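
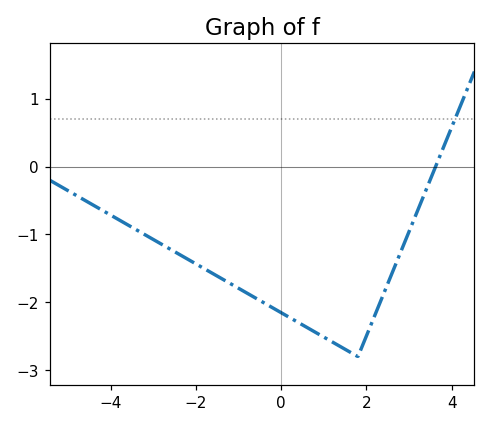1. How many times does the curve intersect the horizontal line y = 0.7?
1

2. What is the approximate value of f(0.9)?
-2.48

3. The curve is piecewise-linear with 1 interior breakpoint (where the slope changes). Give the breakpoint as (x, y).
(1.8, -2.8)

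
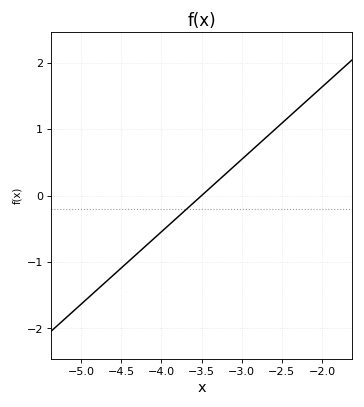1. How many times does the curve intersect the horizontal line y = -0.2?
1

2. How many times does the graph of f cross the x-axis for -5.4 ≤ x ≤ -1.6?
1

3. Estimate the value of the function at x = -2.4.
1.2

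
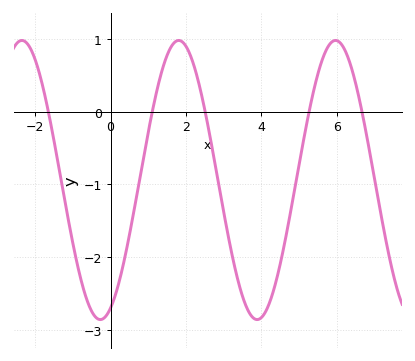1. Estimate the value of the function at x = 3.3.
-2.1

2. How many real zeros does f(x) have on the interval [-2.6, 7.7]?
5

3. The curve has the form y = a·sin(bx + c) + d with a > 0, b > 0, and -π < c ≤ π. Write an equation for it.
y = 1.92sin(1.5x - 1.2) - 0.94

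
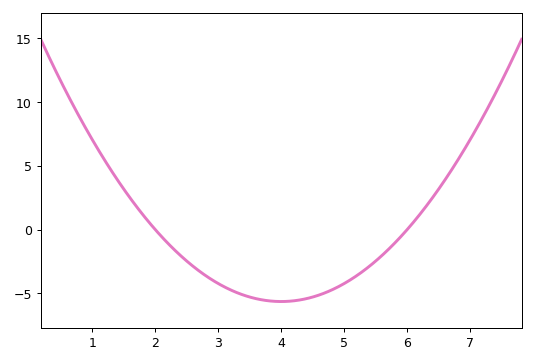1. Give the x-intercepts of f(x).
2, 6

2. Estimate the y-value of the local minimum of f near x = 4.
-5.5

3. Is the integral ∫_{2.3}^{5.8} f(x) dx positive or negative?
negative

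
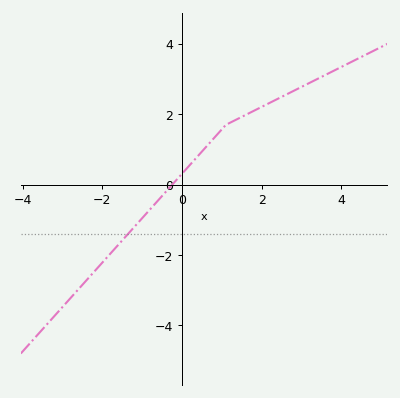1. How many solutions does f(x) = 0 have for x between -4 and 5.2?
1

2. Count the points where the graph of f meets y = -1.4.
1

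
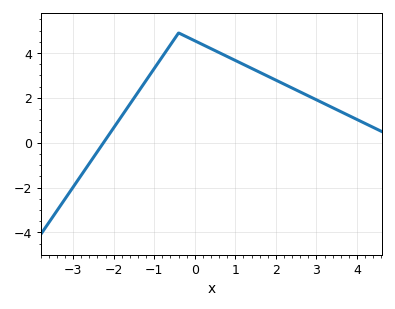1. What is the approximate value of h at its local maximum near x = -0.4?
4.9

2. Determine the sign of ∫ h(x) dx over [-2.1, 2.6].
positive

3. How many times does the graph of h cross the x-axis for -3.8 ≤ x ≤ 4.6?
1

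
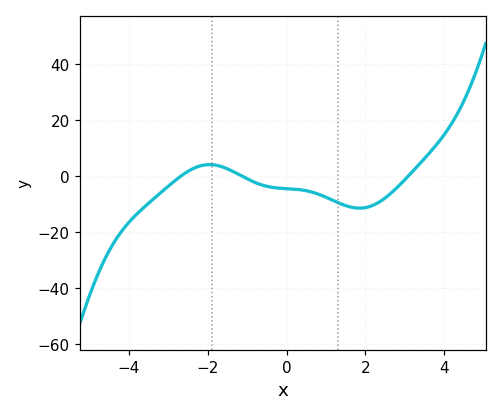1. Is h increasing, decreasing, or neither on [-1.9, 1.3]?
decreasing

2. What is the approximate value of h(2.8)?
-4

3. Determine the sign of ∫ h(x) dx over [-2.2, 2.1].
negative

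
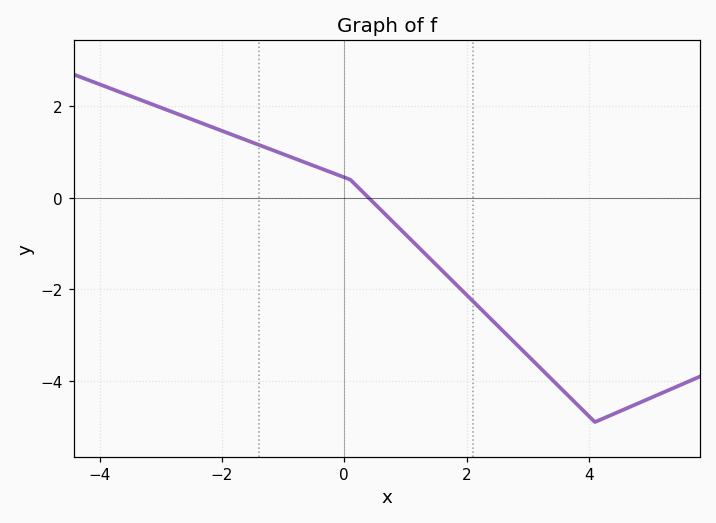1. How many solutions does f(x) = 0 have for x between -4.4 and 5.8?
1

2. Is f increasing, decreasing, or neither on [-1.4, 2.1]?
decreasing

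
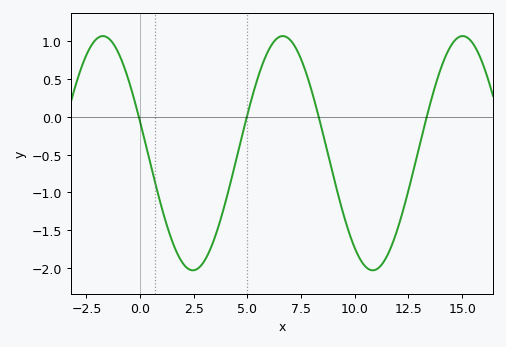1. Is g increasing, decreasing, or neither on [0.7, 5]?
neither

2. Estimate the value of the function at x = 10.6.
-2.01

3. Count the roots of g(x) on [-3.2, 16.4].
4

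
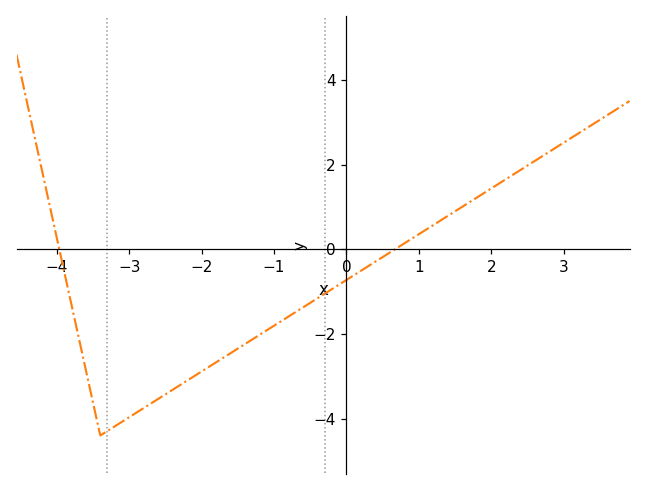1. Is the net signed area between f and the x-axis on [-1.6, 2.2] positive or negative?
negative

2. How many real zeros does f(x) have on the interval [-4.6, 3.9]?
2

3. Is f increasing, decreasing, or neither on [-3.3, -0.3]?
increasing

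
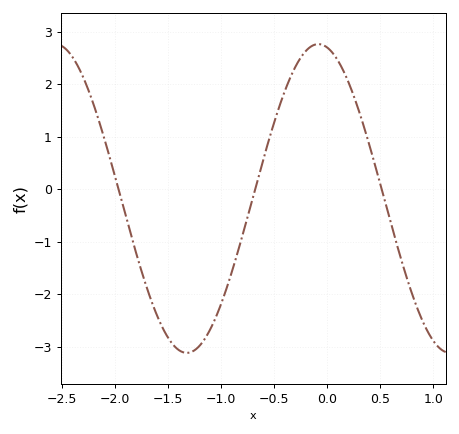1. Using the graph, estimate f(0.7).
-1.4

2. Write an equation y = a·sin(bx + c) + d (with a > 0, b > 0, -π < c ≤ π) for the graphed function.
y = 2.94sin(2.5x + 1.8) - 0.18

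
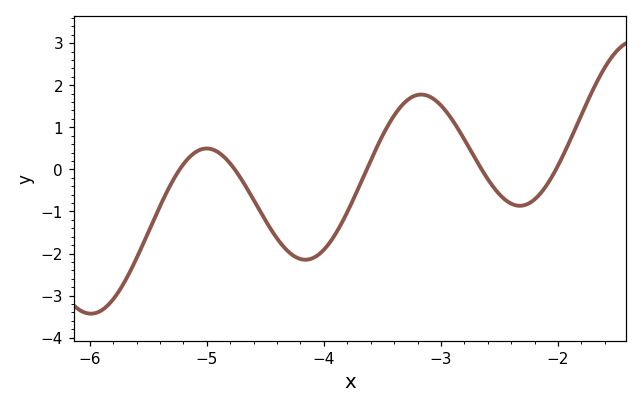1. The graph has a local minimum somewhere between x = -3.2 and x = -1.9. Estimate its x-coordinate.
-2.3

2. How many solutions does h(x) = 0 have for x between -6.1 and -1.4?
5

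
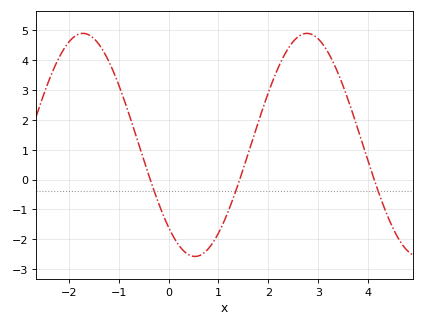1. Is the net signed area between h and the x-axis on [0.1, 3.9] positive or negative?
positive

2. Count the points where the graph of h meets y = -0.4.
3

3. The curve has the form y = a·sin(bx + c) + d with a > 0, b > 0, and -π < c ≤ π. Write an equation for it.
y = 3.74sin(1.4x - 2.3) + 1.16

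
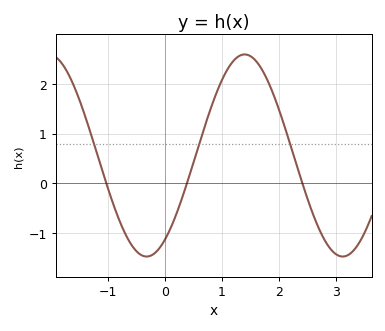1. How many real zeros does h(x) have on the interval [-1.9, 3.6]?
3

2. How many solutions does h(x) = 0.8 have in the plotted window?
3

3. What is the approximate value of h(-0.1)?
-1.3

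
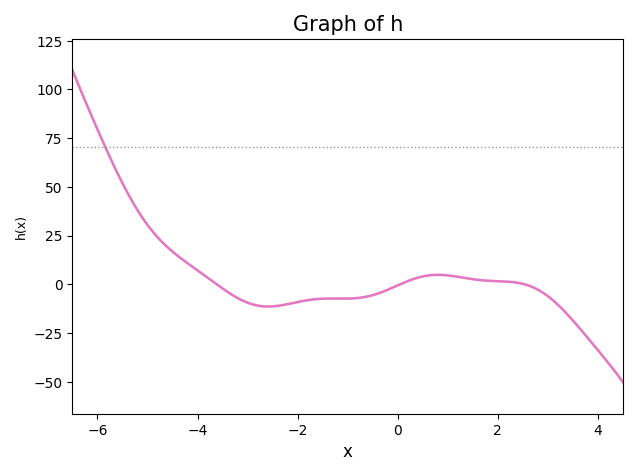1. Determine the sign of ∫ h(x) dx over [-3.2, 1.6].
negative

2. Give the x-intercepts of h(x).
-3.62, 0.052, 2.54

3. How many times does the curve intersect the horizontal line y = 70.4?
1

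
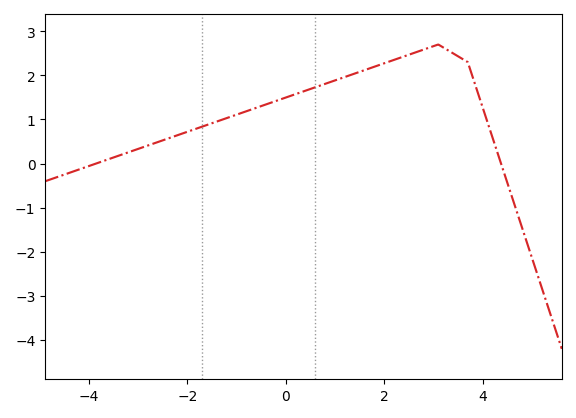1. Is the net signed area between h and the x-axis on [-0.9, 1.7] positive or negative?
positive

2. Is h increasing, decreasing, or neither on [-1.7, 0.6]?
increasing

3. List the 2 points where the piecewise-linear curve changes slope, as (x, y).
(3.1, 2.7); (3.7, 2.3)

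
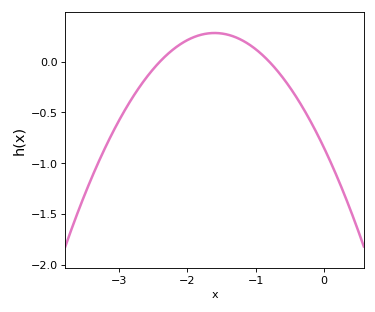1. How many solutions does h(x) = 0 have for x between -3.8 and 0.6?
2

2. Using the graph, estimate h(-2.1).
0.172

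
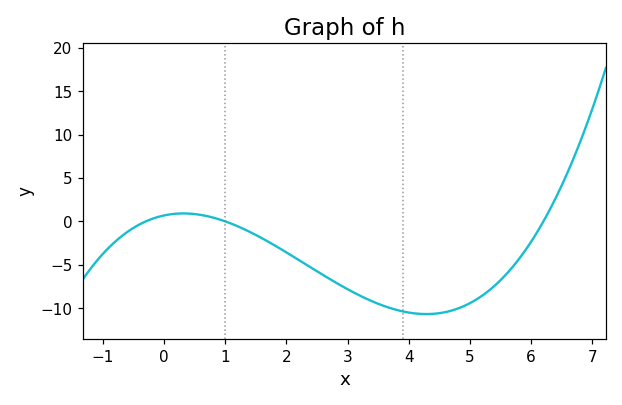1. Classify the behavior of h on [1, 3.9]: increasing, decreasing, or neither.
decreasing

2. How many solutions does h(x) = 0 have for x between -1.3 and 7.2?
3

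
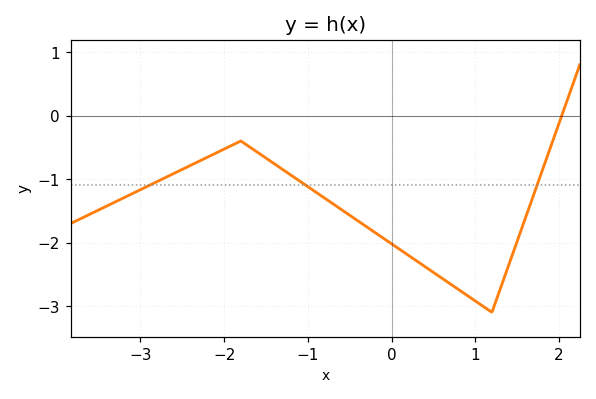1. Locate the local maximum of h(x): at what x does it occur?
-1.8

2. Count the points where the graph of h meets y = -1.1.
3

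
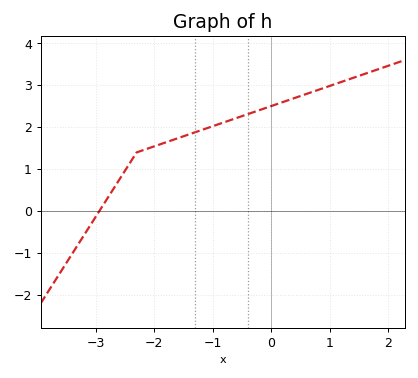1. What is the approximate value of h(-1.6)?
1.7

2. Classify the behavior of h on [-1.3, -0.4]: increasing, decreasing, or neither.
increasing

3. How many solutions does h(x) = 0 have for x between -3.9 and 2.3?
1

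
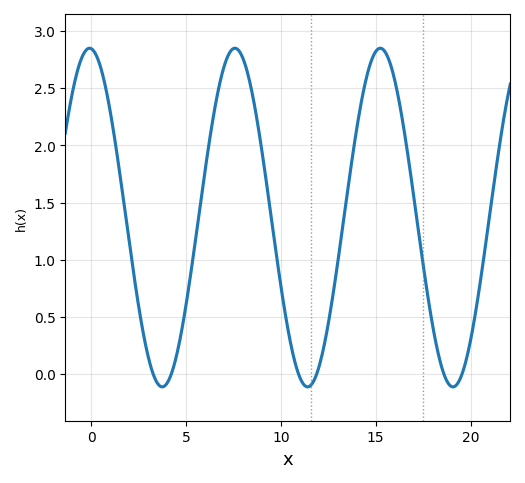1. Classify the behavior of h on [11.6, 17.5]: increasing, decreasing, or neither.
neither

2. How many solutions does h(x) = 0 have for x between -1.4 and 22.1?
6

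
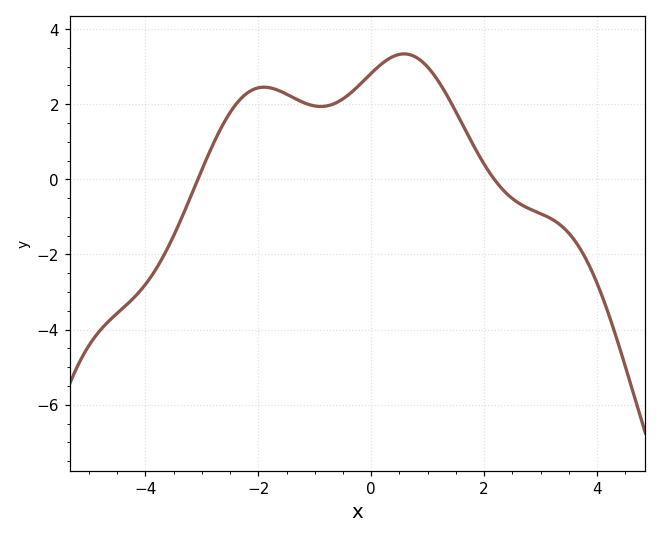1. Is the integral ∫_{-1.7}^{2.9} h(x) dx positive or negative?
positive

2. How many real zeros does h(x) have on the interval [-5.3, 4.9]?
2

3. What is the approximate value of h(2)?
0.407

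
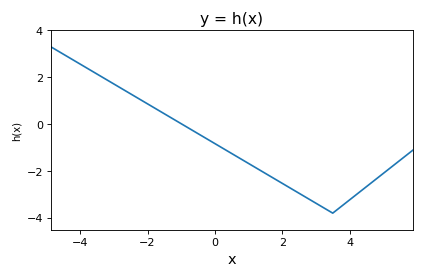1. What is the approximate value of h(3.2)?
-3.5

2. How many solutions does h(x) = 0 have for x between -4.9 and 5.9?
1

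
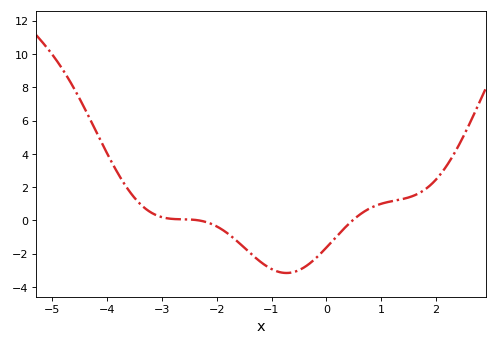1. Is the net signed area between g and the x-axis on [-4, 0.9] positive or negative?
negative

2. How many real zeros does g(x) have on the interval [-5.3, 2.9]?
2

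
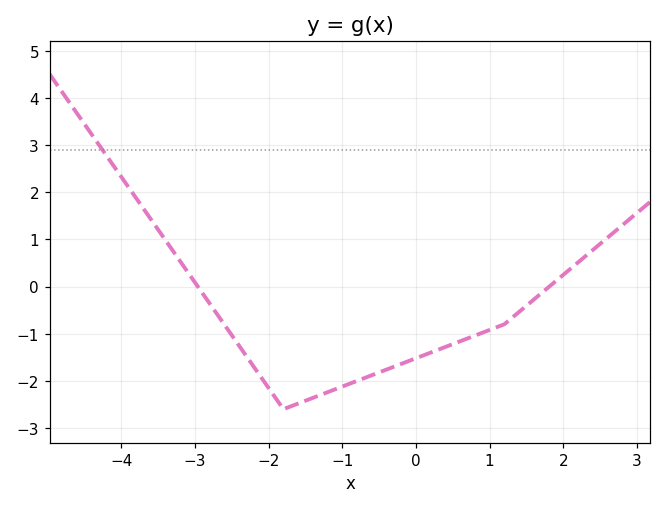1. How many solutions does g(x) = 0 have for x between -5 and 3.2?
2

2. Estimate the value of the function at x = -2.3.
-1.5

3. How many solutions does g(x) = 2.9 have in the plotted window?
1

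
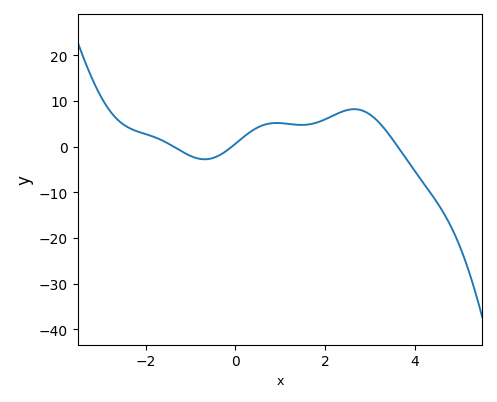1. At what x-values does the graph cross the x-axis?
-1.4, 0, 3.6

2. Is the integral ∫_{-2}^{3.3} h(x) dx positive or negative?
positive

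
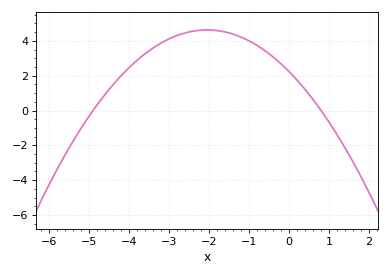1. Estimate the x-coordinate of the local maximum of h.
-2.05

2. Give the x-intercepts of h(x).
-4.9, 0.8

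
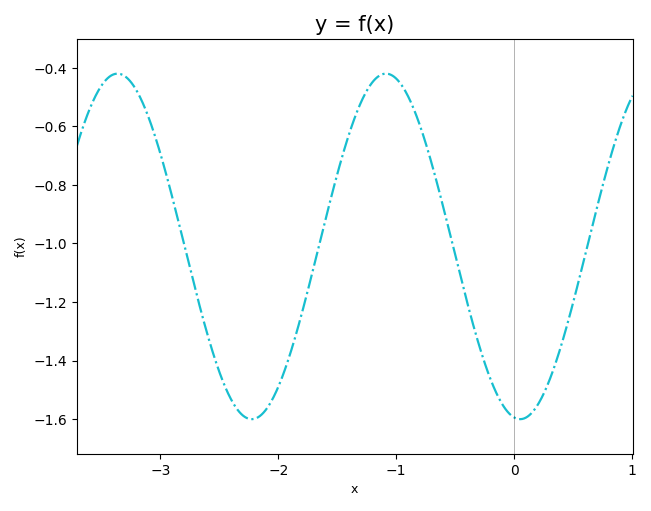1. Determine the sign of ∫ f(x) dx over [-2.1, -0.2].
negative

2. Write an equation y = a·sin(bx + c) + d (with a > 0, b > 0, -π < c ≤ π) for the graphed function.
y = 0.59sin(2.76x - 1.71) - 1.01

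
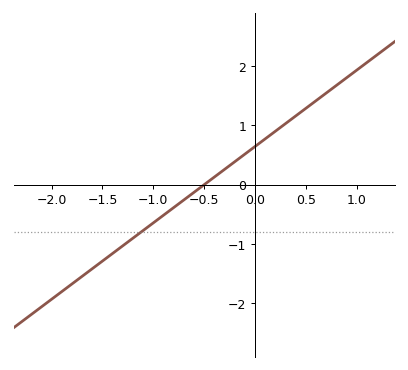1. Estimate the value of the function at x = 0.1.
0.774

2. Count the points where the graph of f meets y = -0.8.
1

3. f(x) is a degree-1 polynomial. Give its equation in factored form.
y = 1.29(x + 0.5)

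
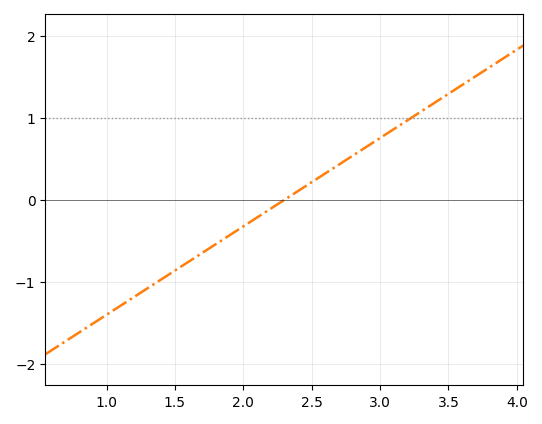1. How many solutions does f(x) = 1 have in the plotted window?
1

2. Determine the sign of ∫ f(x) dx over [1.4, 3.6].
positive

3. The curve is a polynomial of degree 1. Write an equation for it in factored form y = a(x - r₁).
y = 1.08(x - 2.3)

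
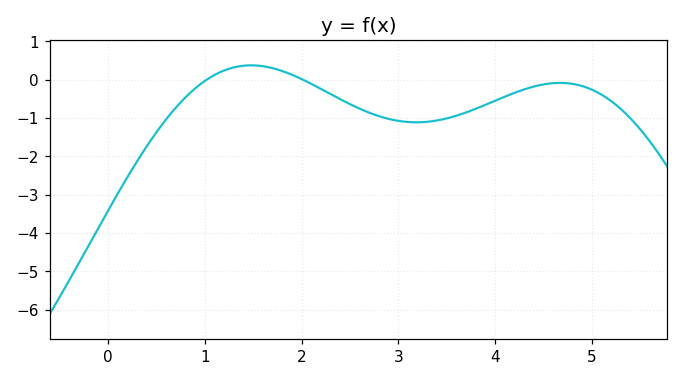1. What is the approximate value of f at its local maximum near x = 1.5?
0.4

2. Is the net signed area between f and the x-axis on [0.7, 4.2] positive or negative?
negative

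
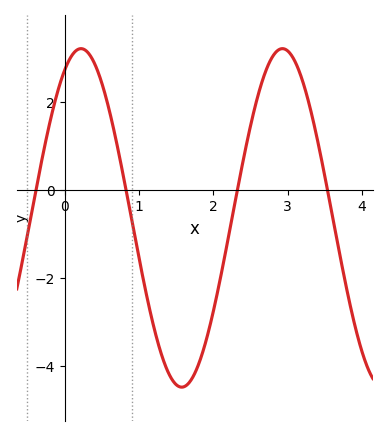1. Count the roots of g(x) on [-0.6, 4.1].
4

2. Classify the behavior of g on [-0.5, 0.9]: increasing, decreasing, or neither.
neither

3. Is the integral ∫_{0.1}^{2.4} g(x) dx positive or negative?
negative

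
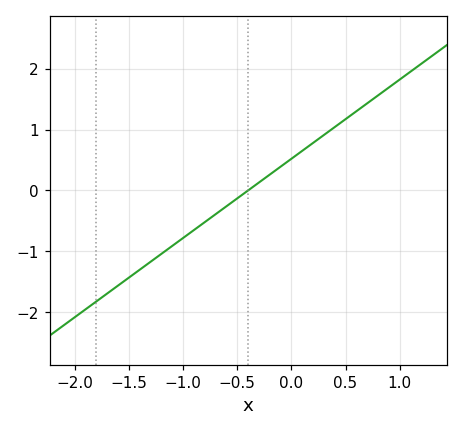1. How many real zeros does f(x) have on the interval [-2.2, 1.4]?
1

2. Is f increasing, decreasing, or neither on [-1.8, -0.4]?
increasing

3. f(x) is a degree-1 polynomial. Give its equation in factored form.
y = 1.3(x + 0.4)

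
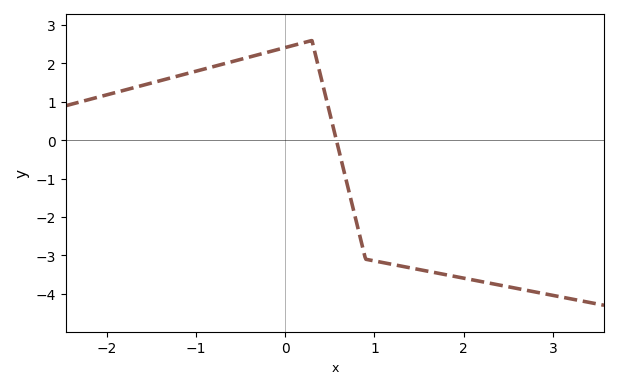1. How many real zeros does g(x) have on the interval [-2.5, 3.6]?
1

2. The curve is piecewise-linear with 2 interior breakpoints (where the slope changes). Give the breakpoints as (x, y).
(0.3, 2.6); (0.9, -3.1)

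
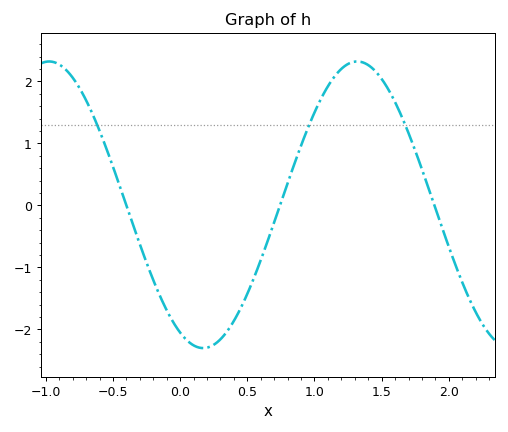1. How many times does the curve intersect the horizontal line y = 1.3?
3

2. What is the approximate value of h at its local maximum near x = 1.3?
2.32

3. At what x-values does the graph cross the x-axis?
-0.4, 0.743, 1.89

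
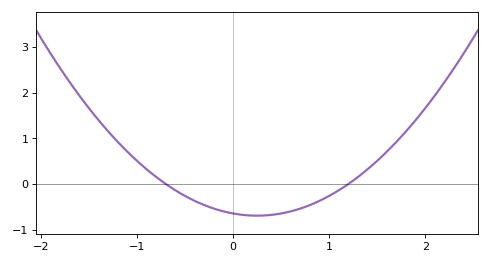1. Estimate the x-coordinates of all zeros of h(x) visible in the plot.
-0.7, 1.2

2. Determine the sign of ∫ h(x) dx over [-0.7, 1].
negative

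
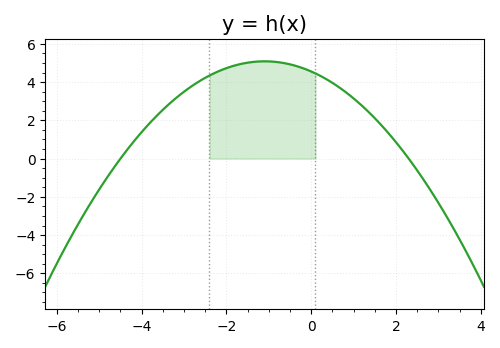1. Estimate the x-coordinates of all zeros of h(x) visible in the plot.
-4.4, 2.2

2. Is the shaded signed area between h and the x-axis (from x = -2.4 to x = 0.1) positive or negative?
positive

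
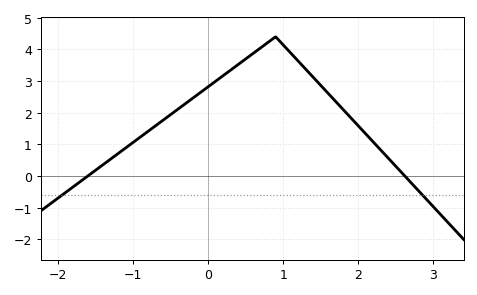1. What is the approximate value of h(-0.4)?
2.12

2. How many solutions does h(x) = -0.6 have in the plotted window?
2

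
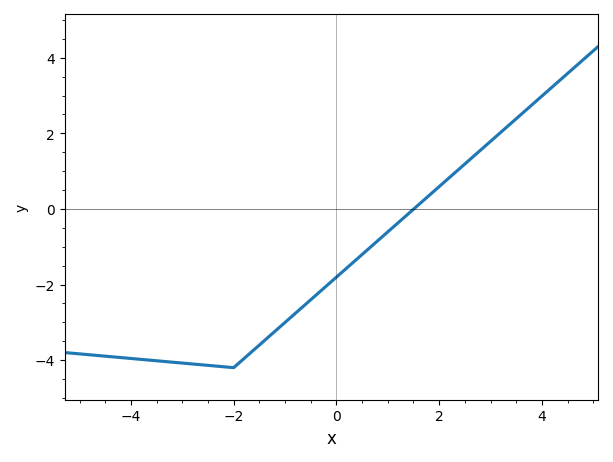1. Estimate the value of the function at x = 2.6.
1.31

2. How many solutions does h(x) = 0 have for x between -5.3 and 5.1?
1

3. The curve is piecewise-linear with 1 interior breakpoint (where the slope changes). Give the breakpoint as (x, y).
(-2, -4.2)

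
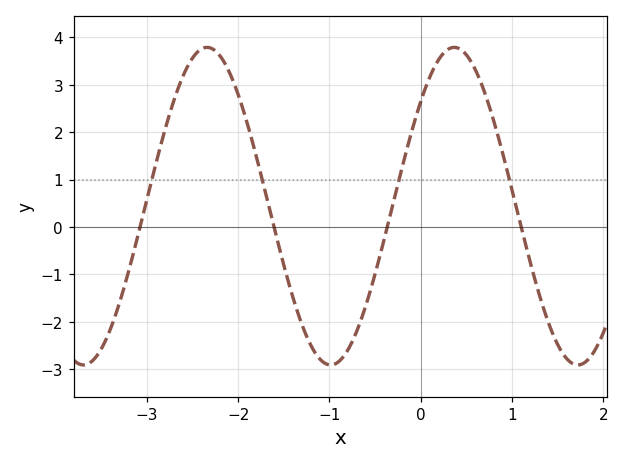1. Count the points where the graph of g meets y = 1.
4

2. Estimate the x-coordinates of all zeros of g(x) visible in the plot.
-3.08, -1.61, -0.367, 1.1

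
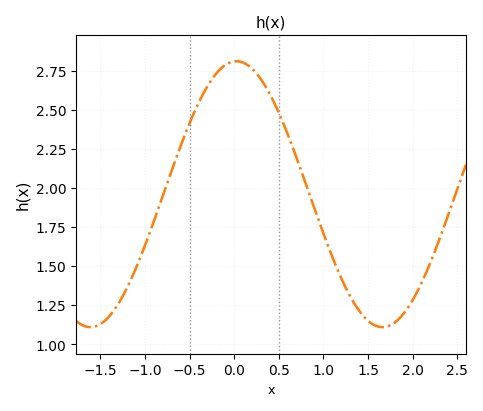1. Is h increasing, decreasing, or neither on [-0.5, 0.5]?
neither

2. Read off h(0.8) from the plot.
2.04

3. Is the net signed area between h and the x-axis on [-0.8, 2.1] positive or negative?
positive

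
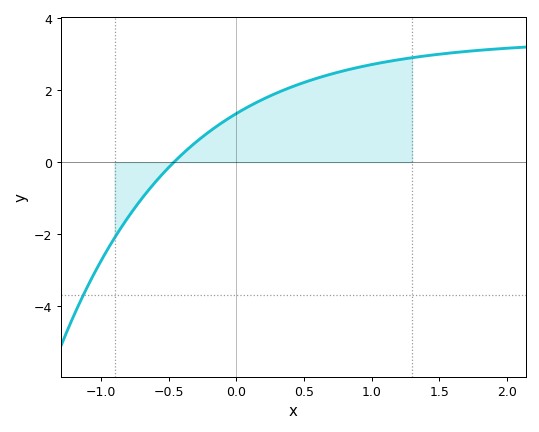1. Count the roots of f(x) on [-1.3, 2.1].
1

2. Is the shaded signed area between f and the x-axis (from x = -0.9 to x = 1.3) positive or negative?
positive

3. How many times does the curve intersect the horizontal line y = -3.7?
1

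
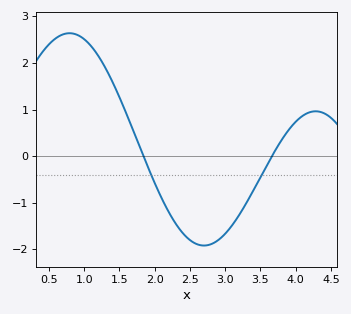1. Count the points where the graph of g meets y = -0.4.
2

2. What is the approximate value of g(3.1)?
-1.5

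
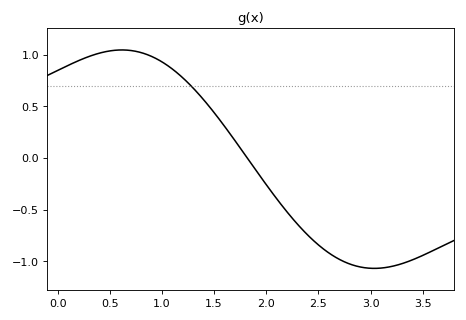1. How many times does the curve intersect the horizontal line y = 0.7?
1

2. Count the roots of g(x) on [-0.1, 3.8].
1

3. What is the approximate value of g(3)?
-1.05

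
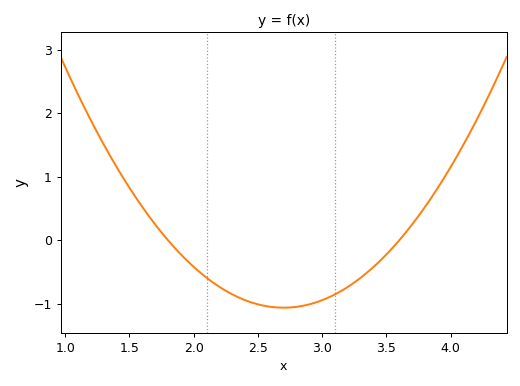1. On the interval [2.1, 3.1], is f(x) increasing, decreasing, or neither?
neither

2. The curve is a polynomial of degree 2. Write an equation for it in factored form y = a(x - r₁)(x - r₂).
y = 1.31(x - 1.8)(x - 3.6)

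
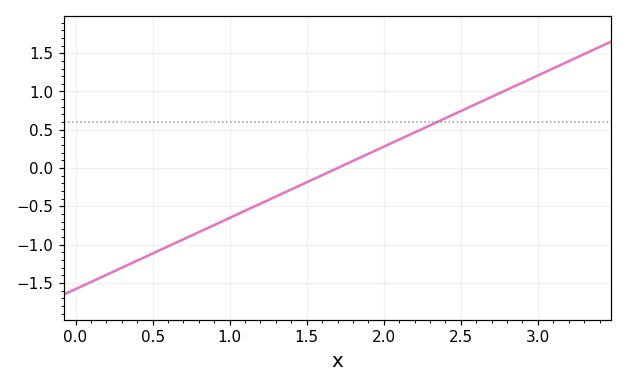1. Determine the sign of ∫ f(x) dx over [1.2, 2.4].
positive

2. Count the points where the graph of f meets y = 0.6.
1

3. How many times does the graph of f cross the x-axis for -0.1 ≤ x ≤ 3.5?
1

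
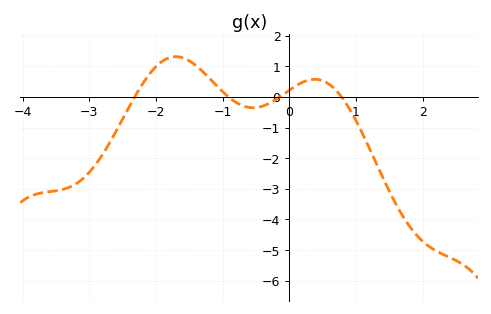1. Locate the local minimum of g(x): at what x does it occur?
-0.543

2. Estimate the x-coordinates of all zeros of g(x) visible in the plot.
-2.32, -0.913, -0.142, 0.783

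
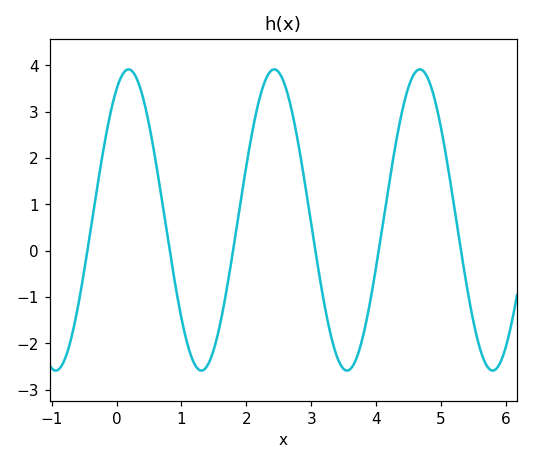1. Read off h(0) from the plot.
3.48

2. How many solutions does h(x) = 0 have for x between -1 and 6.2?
6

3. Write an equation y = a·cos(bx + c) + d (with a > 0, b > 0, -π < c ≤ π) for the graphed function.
y = 3.25cos(2.8x - 0.52) + 0.66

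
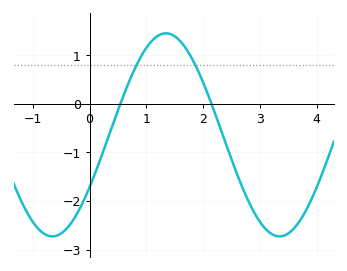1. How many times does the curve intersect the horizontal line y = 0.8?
2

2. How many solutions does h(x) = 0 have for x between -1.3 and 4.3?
2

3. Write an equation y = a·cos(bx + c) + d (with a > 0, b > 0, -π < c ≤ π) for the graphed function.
y = 2.09cos(1.57x - 2.11) - 0.64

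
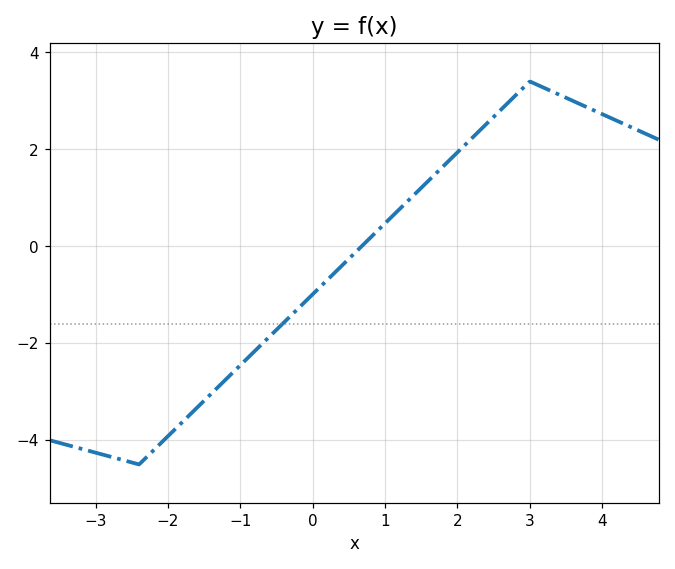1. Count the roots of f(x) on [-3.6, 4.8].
1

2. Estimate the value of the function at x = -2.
-3.91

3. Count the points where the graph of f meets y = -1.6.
1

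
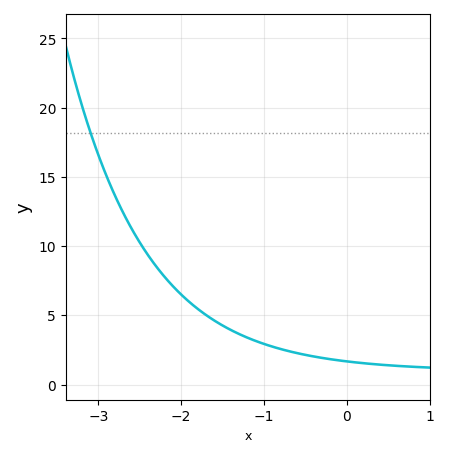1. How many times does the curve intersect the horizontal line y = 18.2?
1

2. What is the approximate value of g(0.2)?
1.54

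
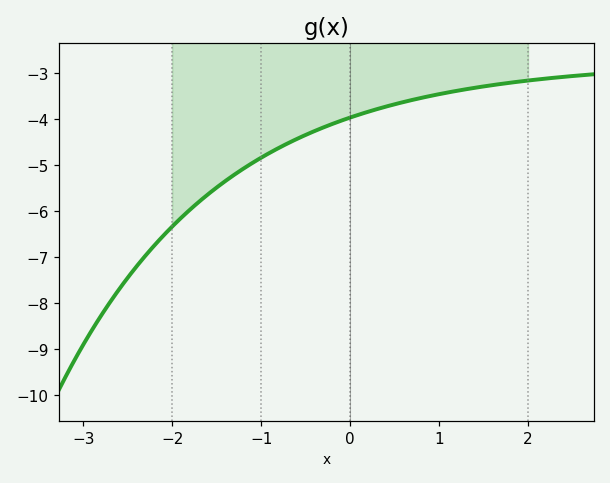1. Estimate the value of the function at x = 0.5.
-3.7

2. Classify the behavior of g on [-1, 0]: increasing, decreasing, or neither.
increasing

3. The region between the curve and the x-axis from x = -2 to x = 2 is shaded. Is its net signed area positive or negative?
negative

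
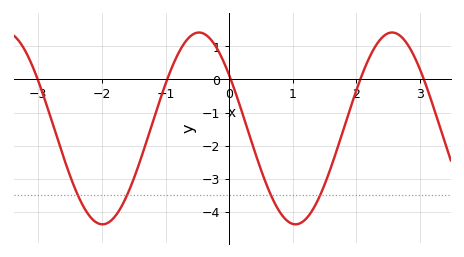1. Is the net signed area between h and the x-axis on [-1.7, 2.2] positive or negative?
negative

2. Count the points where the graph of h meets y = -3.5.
4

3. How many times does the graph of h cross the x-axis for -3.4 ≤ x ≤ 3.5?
5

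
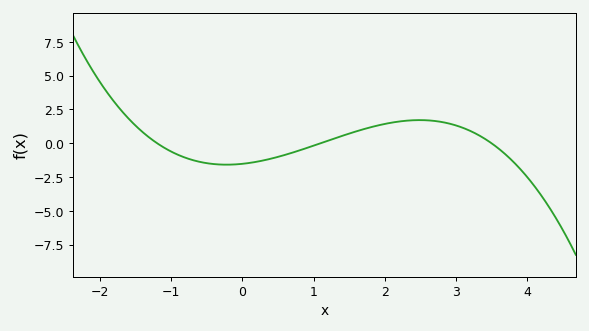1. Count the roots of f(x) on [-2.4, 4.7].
3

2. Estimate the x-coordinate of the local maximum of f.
2.5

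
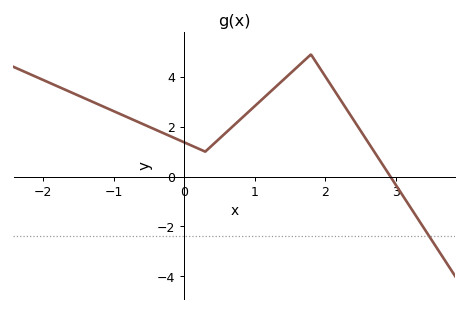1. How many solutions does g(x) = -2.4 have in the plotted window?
1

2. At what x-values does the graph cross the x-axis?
2.93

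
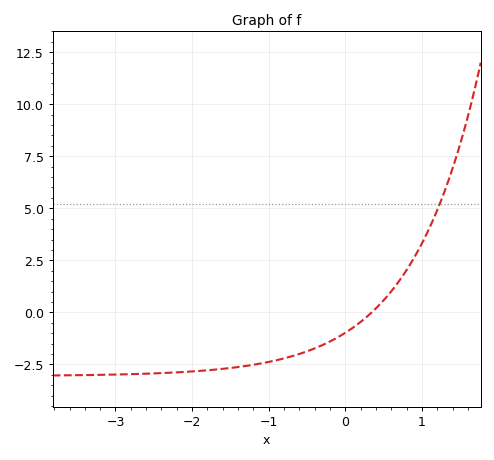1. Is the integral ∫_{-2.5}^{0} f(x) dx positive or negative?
negative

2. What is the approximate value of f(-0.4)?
-1.73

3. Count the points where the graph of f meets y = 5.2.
1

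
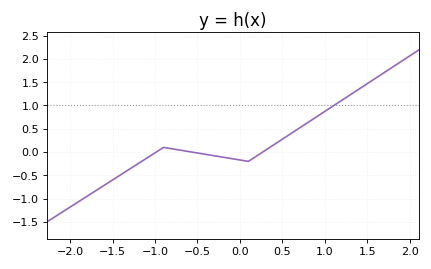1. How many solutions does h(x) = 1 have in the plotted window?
1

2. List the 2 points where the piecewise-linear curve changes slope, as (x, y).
(-0.9, 0.1); (0.1, -0.2)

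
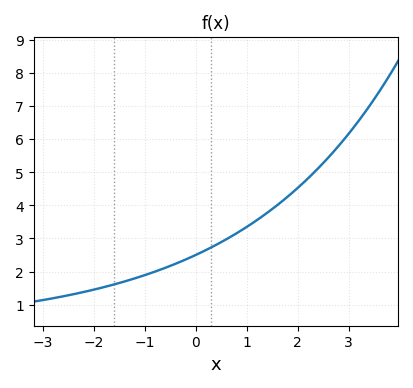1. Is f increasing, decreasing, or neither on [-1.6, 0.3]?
increasing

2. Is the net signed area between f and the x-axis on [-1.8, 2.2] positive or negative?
positive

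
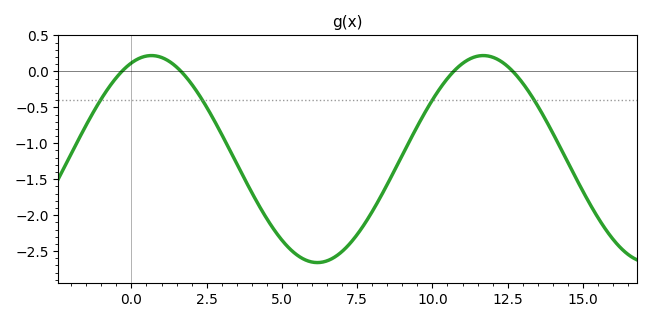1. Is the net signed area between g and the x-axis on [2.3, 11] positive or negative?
negative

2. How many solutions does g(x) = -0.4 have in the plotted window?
4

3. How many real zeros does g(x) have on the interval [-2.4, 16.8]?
4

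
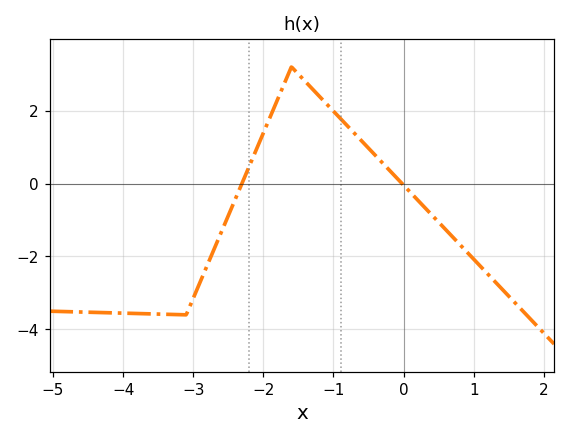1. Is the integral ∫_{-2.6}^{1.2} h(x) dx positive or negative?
positive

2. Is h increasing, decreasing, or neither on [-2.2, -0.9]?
neither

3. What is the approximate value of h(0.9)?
-1.8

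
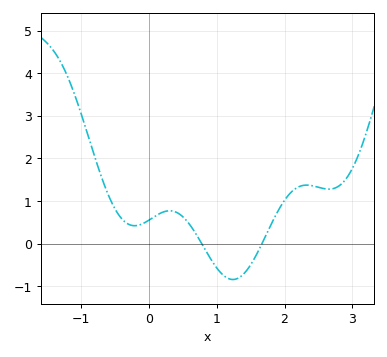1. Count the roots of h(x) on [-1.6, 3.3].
2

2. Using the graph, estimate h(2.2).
1.33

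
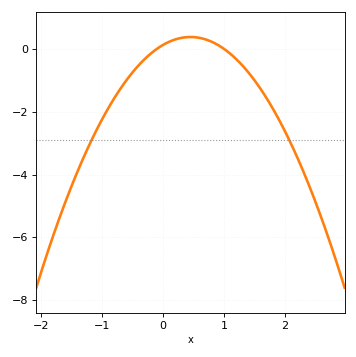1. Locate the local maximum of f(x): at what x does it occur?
0.45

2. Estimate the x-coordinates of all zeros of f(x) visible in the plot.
-0.1, 1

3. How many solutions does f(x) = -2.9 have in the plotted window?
2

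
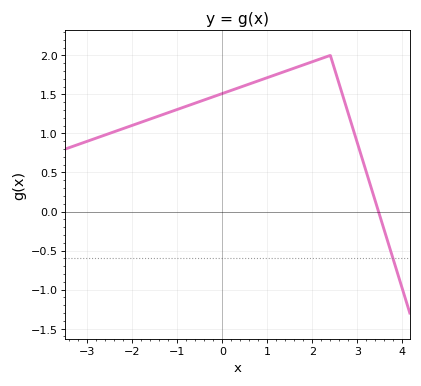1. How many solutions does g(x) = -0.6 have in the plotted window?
1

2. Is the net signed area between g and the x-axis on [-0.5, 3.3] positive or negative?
positive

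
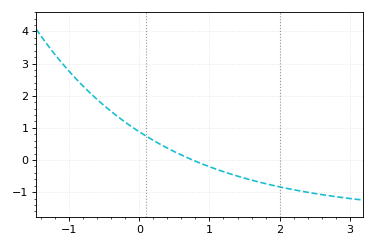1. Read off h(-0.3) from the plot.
1.3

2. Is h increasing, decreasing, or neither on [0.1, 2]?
decreasing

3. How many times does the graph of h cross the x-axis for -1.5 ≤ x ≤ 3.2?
1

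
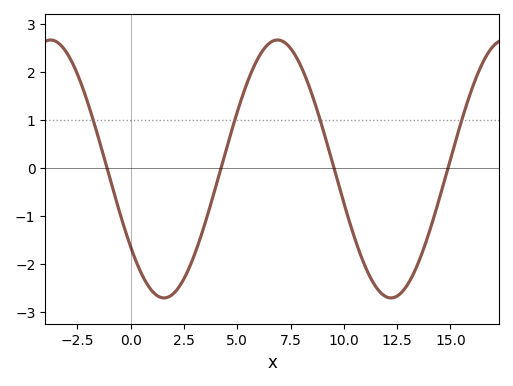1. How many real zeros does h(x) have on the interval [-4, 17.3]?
4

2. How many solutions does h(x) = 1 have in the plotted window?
4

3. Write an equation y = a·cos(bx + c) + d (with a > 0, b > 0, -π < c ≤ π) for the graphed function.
y = 2.69cos(0.59x + 2.22) - 0.02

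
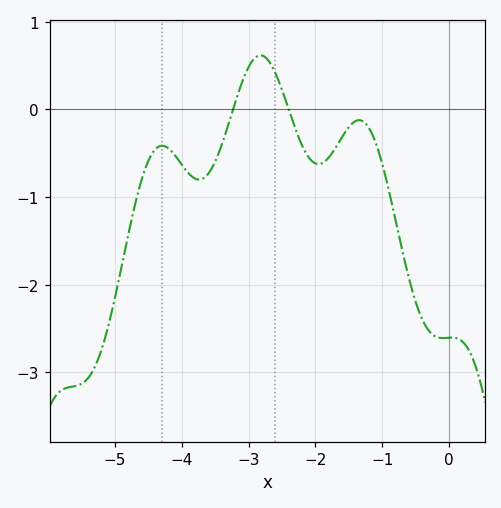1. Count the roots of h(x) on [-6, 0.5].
2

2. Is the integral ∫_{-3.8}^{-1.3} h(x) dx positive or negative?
negative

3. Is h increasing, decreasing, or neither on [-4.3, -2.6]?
neither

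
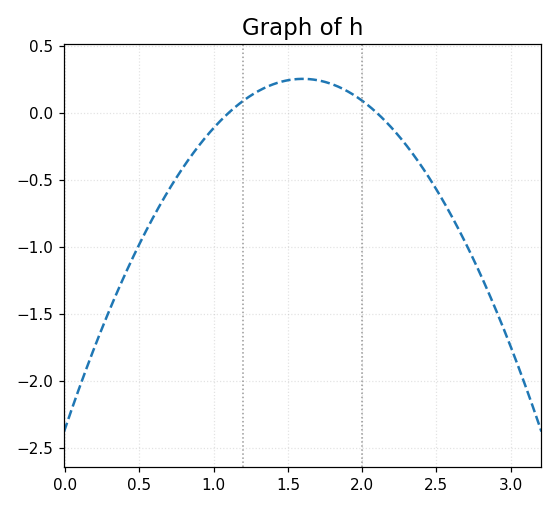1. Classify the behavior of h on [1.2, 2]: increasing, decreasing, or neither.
neither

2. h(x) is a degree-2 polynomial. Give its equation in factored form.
y = -1.02(x - 1.1)(x - 2.1)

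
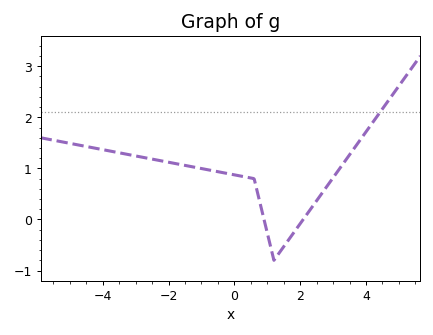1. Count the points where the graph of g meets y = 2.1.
1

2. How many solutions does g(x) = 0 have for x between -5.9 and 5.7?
2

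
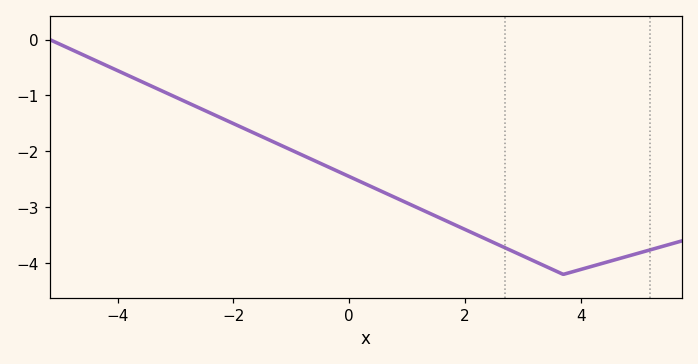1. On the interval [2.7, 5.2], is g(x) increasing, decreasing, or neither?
neither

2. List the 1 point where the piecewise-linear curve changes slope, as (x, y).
(3.7, -4.2)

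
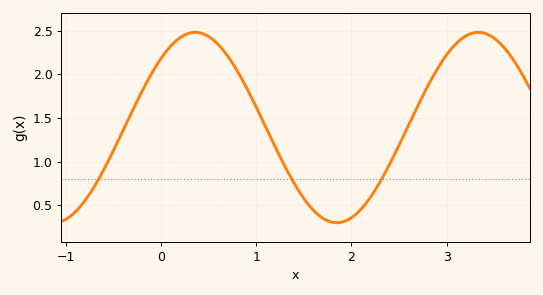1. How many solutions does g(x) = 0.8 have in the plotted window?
3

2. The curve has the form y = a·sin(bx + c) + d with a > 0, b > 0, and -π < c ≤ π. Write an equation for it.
y = 1.09sin(2.1x + 0.82) + 1.39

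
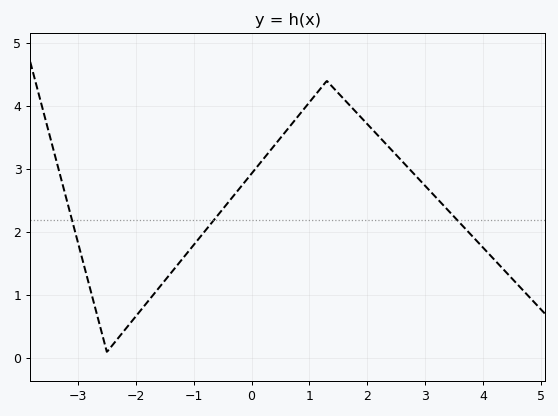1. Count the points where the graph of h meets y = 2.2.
3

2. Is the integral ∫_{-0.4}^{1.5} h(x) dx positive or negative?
positive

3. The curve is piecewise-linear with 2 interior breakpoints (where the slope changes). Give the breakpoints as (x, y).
(-2.5, 0.1); (1.3, 4.4)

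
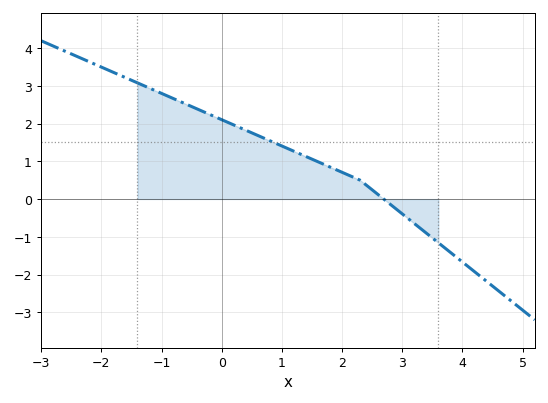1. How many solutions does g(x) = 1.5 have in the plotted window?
1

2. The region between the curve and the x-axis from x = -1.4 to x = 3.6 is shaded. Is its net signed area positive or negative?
positive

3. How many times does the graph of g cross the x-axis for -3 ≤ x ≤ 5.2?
1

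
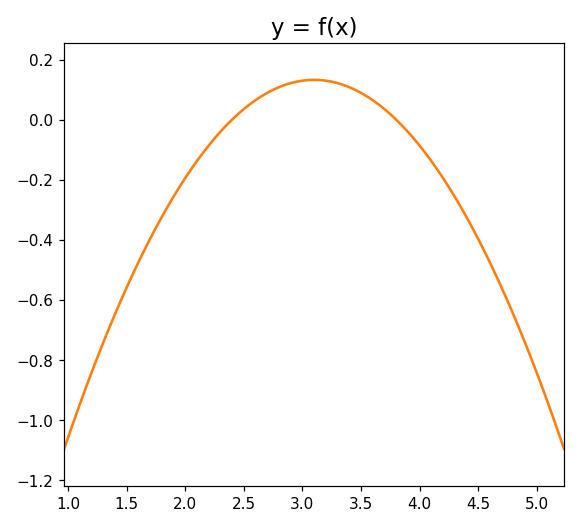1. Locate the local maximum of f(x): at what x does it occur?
3.1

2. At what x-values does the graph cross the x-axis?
2.4, 3.8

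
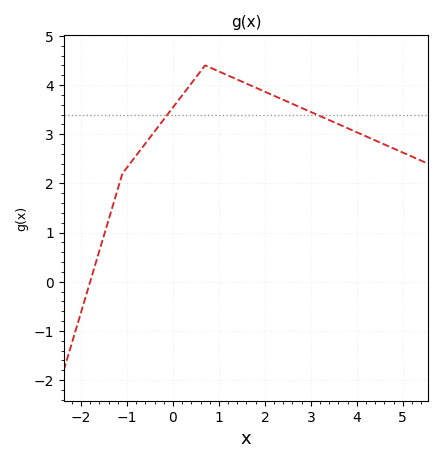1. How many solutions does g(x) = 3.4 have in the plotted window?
2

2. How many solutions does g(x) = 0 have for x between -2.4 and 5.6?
1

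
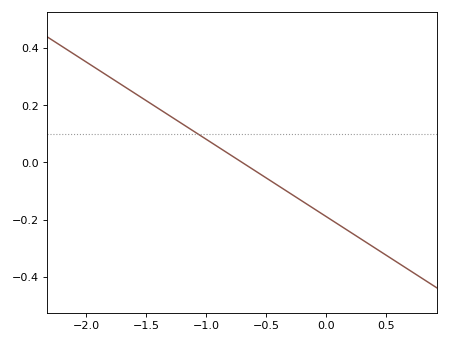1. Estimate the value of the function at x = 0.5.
-0.324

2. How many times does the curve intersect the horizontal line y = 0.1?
1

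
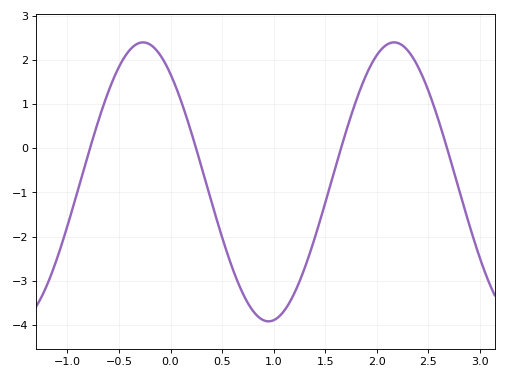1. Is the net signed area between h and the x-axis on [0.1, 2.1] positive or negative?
negative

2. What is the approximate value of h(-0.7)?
0.6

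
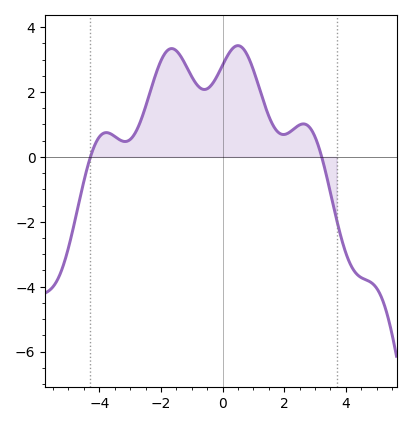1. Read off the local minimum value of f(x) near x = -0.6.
2.08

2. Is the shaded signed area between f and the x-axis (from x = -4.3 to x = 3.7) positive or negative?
positive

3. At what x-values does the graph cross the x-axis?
-4.29, 3.22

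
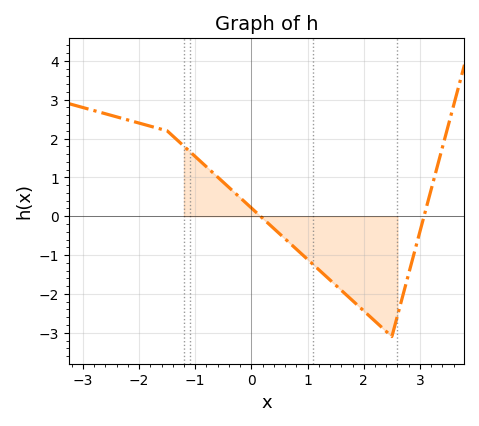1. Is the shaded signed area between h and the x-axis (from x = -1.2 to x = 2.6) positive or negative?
negative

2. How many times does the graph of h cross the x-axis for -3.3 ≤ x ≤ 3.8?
2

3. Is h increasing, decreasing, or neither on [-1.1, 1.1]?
decreasing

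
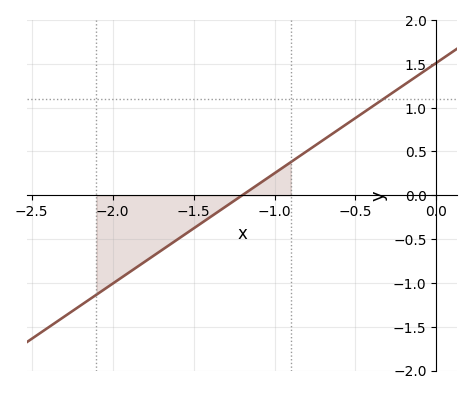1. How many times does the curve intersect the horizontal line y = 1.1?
1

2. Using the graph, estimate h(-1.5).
-0.378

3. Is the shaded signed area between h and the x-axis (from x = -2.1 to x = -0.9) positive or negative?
negative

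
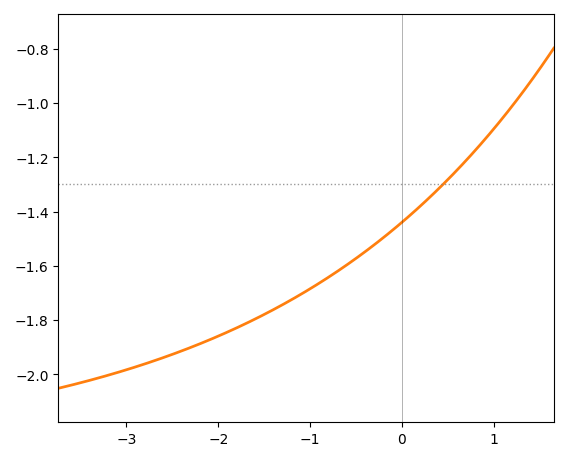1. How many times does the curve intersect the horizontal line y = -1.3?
1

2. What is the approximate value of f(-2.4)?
-1.92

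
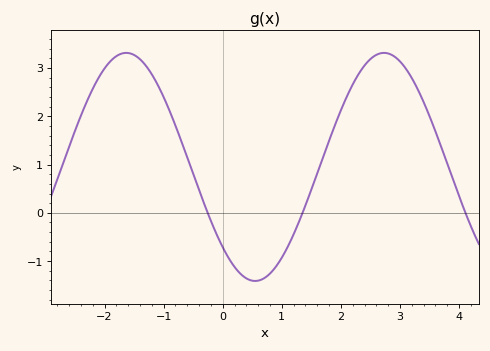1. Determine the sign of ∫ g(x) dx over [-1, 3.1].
positive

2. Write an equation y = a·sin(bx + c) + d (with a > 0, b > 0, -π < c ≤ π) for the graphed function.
y = 2.36sin(1.4x - 2.4) + 0.95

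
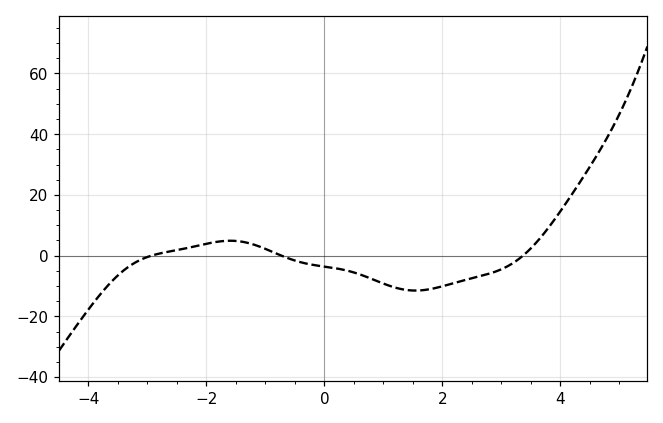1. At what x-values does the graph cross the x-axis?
-2.93, -0.728, 3.37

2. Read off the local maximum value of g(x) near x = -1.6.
4.9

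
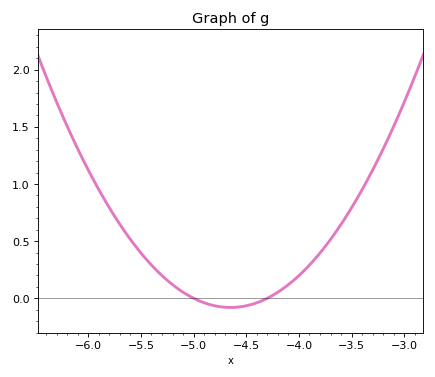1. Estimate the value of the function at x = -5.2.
0.119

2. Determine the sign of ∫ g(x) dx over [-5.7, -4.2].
positive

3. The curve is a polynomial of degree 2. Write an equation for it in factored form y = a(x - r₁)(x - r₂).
y = 0.66(x + 5)(x + 4.3)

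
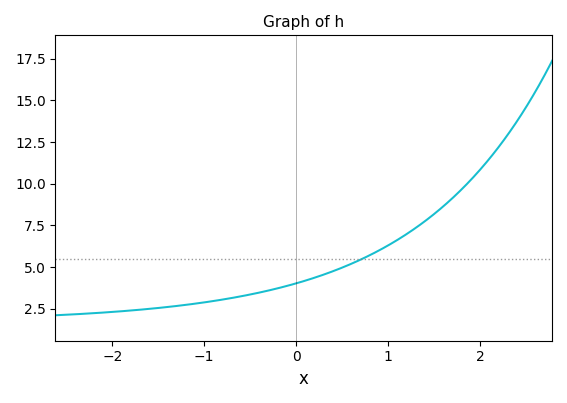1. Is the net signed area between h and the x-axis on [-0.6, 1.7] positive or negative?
positive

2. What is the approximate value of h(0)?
4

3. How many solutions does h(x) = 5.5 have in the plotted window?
1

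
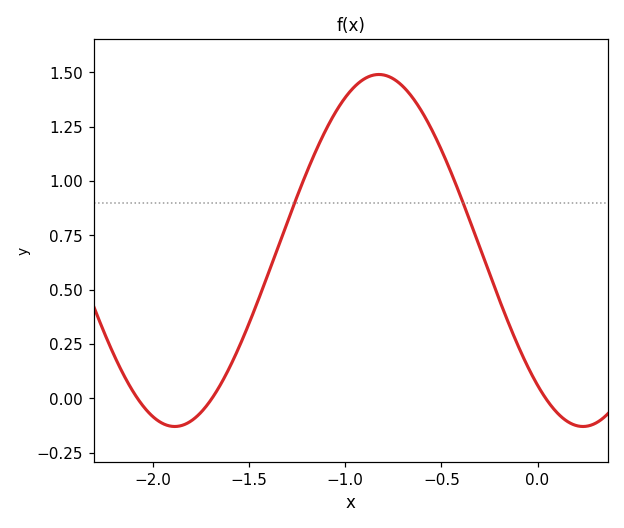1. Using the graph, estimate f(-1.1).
1.24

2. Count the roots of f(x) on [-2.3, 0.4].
3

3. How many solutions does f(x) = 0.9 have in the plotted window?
2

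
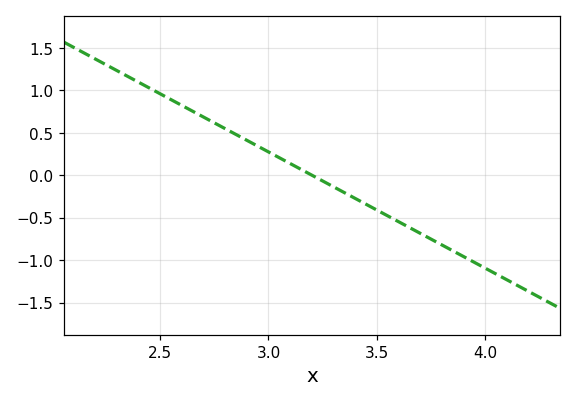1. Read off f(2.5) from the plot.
0.95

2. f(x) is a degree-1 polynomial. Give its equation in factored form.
y = -1.37(x - 3.2)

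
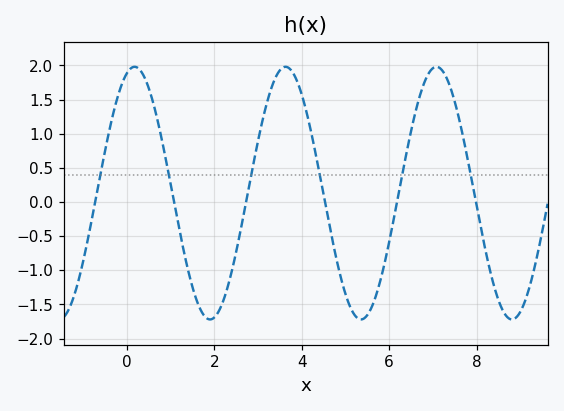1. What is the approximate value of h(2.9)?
0.58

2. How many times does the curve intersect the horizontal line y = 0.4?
6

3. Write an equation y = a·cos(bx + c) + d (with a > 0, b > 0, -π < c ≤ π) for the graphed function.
y = 1.85cos(1.82x - 0.32) + 0.13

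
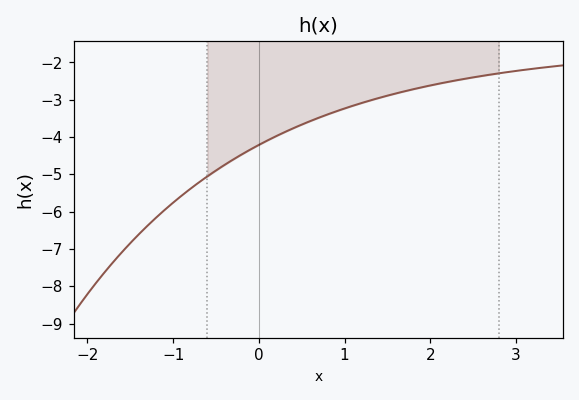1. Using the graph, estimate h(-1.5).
-6.84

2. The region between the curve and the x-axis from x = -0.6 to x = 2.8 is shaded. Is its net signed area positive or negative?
negative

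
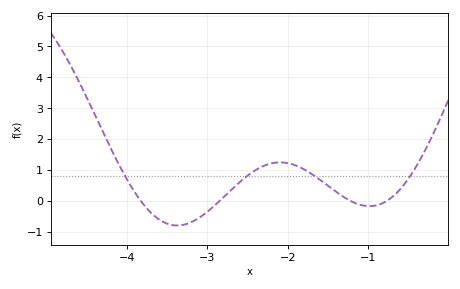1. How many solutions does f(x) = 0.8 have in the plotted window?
4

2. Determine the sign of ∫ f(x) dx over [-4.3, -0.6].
positive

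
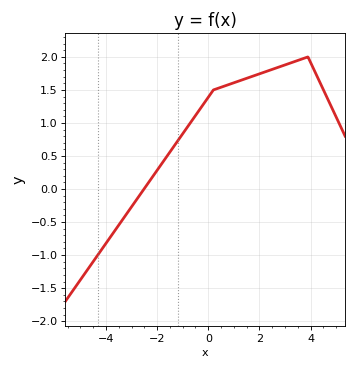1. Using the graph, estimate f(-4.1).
-0.9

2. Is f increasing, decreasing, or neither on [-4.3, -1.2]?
increasing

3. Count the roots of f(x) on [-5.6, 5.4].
1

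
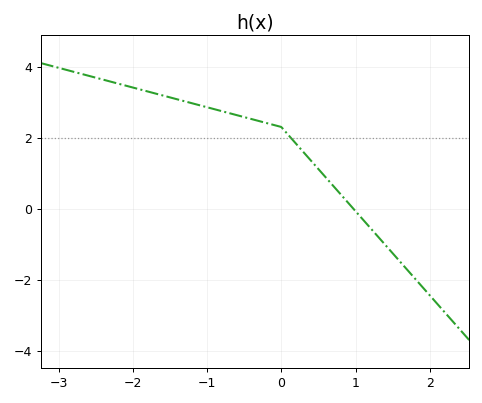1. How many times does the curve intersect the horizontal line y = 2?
1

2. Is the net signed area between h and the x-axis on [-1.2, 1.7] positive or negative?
positive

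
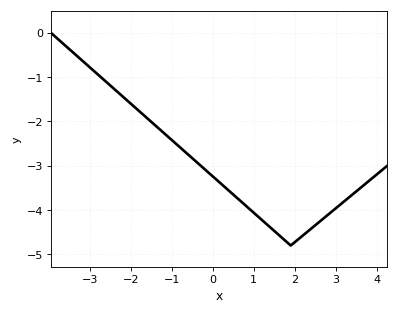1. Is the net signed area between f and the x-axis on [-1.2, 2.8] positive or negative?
negative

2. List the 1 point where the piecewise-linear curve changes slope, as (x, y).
(1.9, -4.8)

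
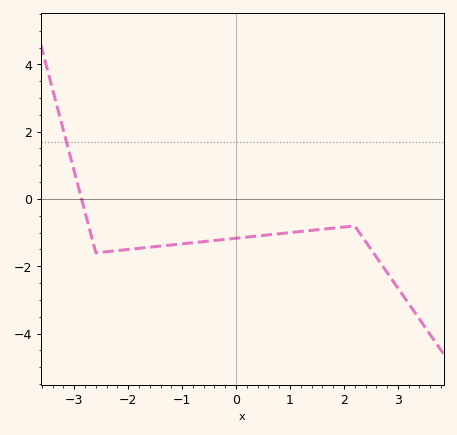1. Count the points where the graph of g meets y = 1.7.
1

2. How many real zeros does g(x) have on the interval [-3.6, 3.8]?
1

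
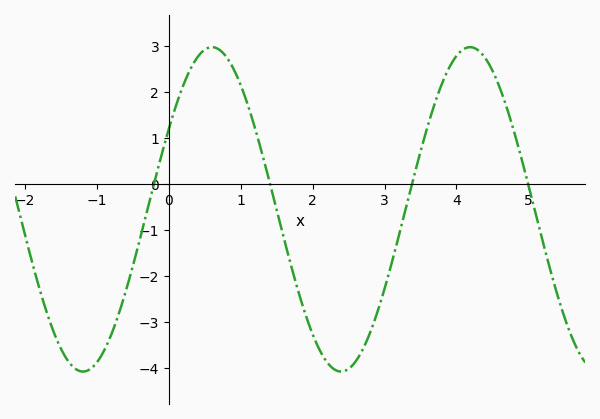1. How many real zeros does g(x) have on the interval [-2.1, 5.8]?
4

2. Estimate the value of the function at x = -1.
-3.88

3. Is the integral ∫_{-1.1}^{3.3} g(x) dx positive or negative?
negative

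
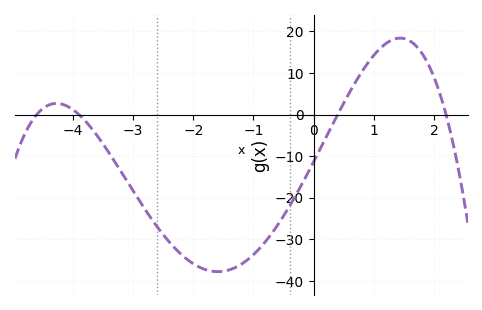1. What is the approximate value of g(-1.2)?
-36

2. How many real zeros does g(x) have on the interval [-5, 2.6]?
4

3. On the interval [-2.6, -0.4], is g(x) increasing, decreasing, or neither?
neither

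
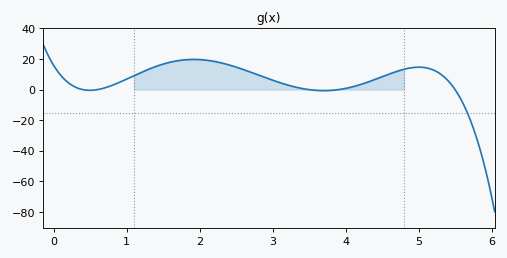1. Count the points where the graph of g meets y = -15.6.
1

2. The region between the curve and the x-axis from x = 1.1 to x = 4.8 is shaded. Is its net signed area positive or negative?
positive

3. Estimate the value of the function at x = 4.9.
14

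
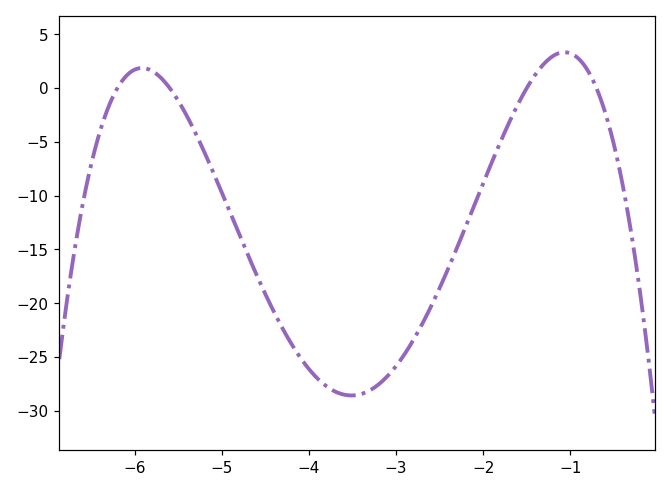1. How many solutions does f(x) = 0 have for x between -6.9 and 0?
4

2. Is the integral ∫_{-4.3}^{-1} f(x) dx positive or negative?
negative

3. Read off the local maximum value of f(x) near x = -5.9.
1.86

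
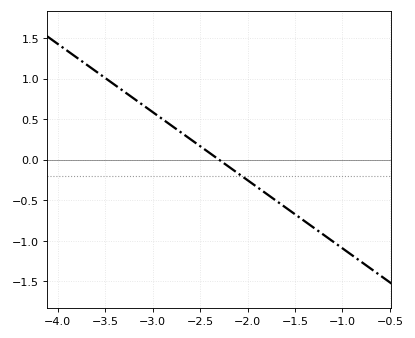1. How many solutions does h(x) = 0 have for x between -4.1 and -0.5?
1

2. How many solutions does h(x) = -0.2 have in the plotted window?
1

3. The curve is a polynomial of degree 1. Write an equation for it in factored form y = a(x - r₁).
y = -0.84(x + 2.3)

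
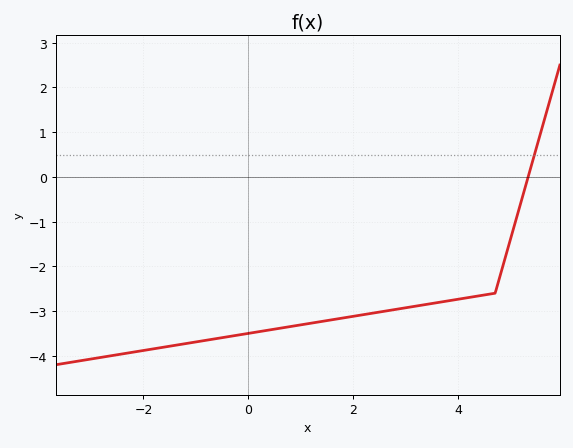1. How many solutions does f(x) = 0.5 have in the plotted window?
1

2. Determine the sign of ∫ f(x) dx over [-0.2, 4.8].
negative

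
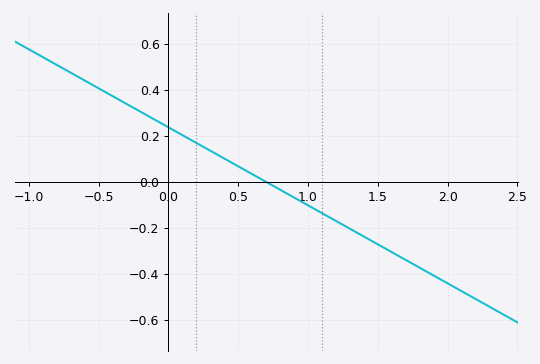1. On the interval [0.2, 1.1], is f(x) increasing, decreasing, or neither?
decreasing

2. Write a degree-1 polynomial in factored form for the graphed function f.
y = -0.34(x - 0.7)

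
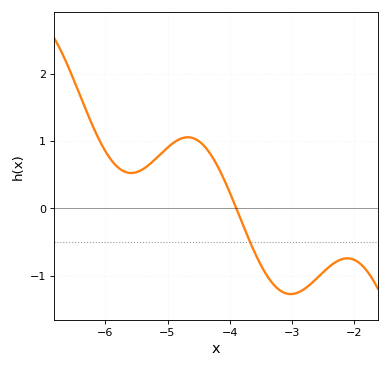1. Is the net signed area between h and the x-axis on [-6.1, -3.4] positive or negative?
positive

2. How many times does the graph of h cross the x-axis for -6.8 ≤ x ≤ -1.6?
1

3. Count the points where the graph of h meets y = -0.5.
1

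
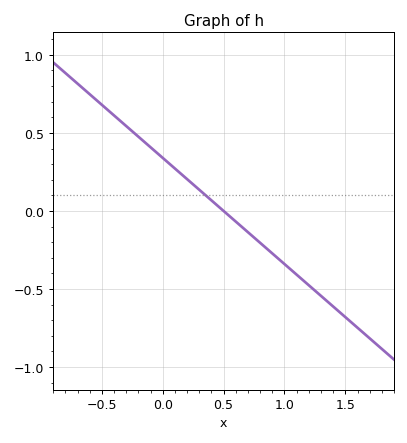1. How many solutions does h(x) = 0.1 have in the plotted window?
1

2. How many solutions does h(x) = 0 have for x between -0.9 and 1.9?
1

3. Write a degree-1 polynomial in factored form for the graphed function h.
y = -0.68(x - 0.5)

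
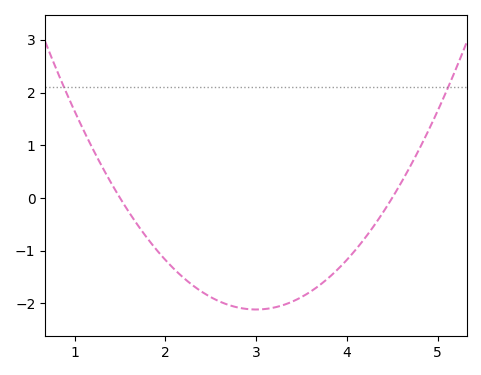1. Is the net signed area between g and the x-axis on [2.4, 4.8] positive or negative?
negative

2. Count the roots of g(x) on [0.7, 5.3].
2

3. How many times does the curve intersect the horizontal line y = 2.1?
2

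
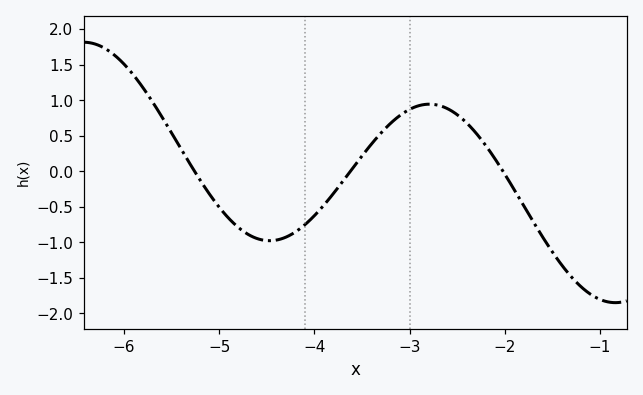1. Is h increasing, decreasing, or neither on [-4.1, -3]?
increasing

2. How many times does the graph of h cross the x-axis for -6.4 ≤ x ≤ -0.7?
3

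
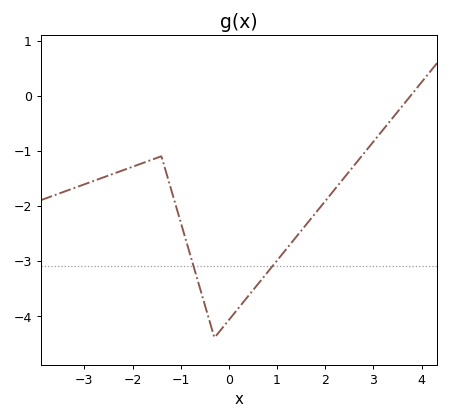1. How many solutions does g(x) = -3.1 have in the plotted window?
2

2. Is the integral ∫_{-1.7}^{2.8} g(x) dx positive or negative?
negative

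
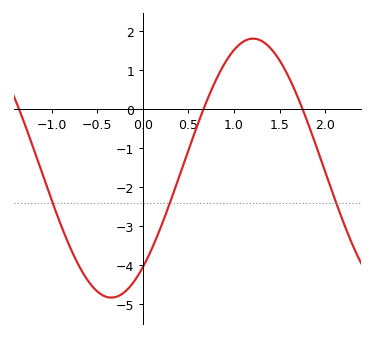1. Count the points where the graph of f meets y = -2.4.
3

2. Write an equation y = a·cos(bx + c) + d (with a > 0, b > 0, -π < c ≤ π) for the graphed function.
y = 3.32cos(2.02x - 2.44) - 1.51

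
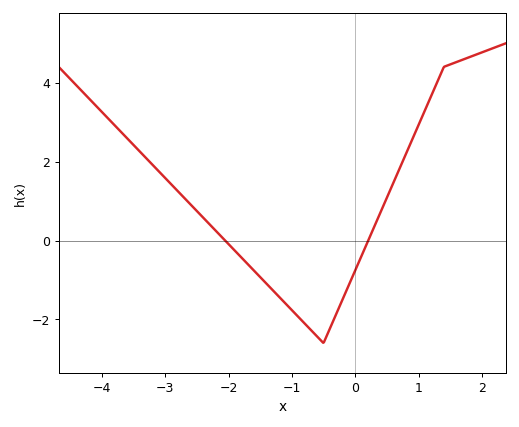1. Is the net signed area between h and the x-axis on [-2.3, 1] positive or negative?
negative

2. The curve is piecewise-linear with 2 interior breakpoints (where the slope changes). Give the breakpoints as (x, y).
(-0.5, -2.6); (1.4, 4.4)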